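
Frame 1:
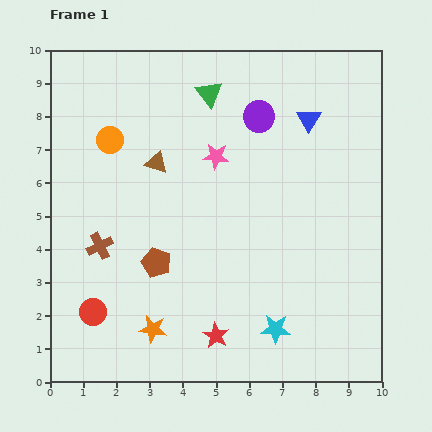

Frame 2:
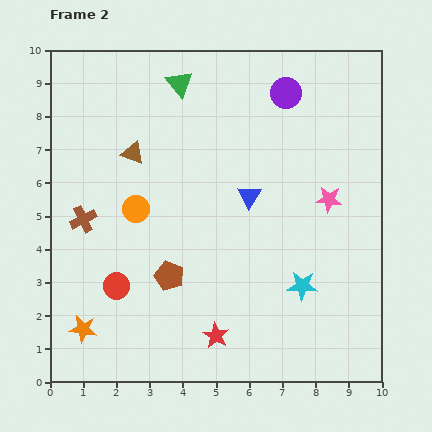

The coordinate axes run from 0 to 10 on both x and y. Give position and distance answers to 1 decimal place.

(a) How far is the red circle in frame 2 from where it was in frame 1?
1.1

The red circle moved from (1.3, 2.1) to (2.0, 2.9), a distance of √(0.7² + 0.8²) ≈ 1.1.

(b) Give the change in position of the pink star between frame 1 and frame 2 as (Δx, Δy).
(3.4, -1.3)

The pink star was at (5.0, 6.8) in frame 1 and (8.4, 5.5) in frame 2.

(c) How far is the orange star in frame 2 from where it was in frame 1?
2.1

The orange star moved from (3.1, 1.6) to (1.0, 1.6), a distance of √(2.1² + 0.0²) ≈ 2.1.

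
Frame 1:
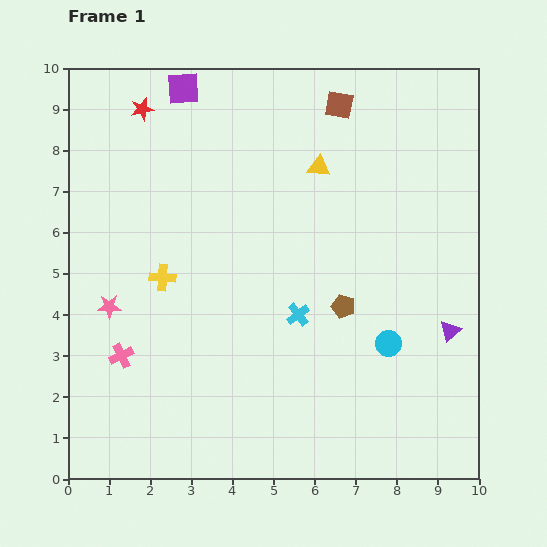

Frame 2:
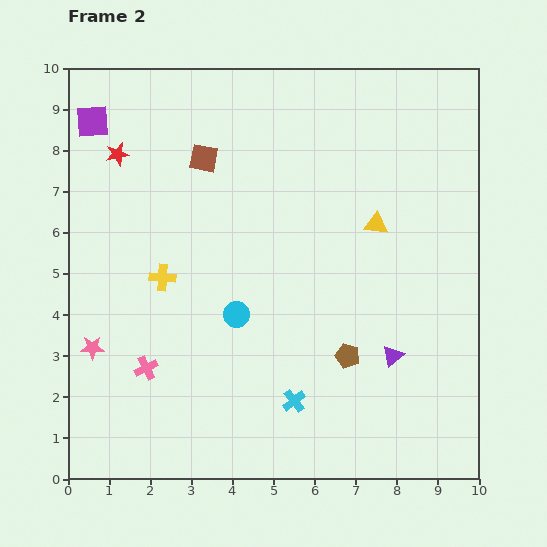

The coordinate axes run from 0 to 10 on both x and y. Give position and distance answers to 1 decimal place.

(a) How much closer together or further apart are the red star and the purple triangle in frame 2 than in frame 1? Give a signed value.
-0.9

Distance in frame 1: 9.2. Distance in frame 2: 8.3.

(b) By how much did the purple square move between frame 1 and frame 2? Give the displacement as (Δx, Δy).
(-2.2, -0.8)

The purple square was at (2.8, 9.5) in frame 1 and (0.6, 8.7) in frame 2.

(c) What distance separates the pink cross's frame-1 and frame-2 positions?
0.7

The pink cross moved from (1.3, 3.0) to (1.9, 2.7), a distance of √(0.6² + 0.3²) ≈ 0.7.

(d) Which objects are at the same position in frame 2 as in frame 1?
the yellow cross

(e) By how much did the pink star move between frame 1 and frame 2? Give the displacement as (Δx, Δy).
(-0.4, -1.0)

The pink star was at (1.0, 4.2) in frame 1 and (0.6, 3.2) in frame 2.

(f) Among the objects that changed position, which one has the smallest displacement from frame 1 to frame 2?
the pink cross

(moved 0.7)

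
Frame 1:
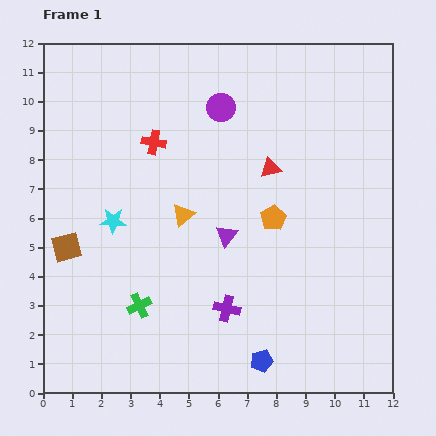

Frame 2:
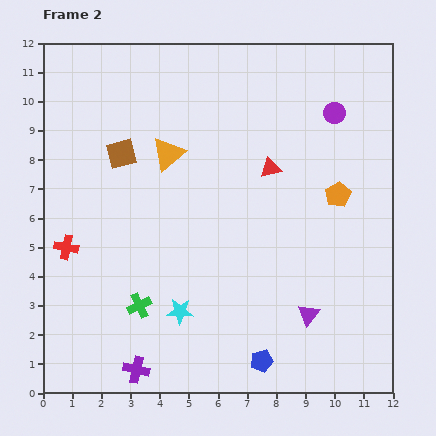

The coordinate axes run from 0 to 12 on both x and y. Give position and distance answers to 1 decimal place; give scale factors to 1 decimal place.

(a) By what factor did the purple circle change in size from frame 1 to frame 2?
0.8×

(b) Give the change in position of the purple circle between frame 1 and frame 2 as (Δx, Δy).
(3.9, -0.2)

The purple circle was at (6.1, 9.8) in frame 1 and (10.0, 9.6) in frame 2.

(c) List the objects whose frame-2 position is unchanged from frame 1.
the red triangle, the green cross, the blue pentagon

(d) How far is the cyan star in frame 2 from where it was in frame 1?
3.9

The cyan star moved from (2.4, 5.9) to (4.7, 2.8), a distance of √(2.3² + 3.1²) ≈ 3.9.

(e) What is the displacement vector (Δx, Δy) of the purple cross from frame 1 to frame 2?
(-3.1, -2.1)

The purple cross was at (6.3, 2.9) in frame 1 and (3.2, 0.8) in frame 2.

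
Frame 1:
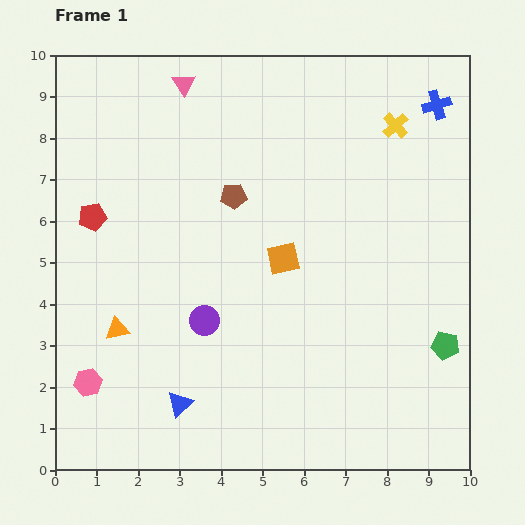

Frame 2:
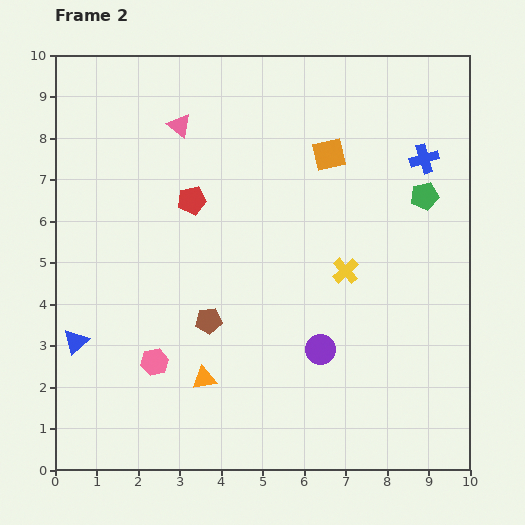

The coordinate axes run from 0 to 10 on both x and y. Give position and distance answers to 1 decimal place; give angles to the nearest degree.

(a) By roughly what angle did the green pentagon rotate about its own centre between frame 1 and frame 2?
23° counter-clockwise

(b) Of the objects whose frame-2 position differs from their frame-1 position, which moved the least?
the pink triangle

(moved 1.0)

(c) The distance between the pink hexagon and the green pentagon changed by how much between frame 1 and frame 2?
-1.0

Distance in frame 1: 8.6. Distance in frame 2: 7.6.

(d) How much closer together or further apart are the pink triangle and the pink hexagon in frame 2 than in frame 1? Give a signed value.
-1.9

Distance in frame 1: 7.6. Distance in frame 2: 5.7.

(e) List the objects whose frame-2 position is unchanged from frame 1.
none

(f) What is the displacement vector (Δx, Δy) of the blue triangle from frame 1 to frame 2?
(-2.5, 1.5)

The blue triangle was at (3.0, 1.6) in frame 1 and (0.5, 3.1) in frame 2.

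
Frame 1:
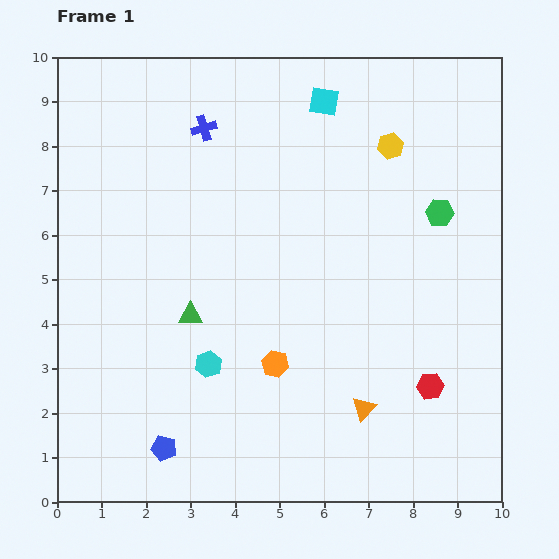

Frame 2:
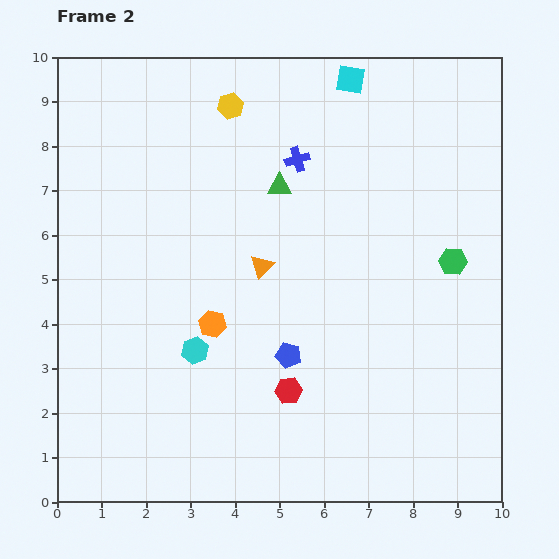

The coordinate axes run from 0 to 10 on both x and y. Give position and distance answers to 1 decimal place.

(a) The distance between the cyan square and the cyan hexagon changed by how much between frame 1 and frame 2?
+0.6

Distance in frame 1: 6.4. Distance in frame 2: 7.0.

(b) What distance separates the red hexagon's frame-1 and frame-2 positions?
3.2

The red hexagon moved from (8.4, 2.6) to (5.2, 2.5), a distance of √(3.2² + 0.1²) ≈ 3.2.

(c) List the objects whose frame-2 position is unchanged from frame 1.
none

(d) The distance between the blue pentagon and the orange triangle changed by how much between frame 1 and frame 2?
-2.5

Distance in frame 1: 4.6. Distance in frame 2: 2.1.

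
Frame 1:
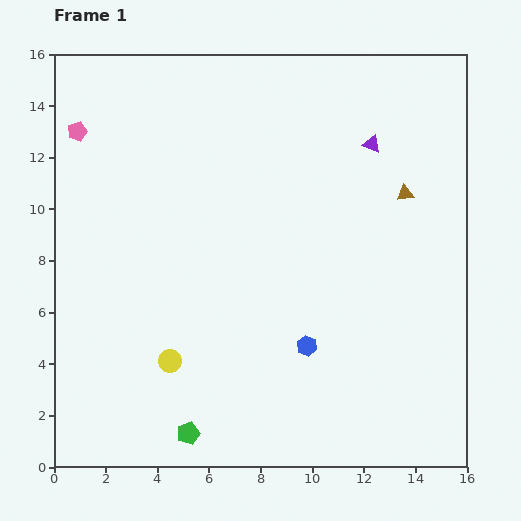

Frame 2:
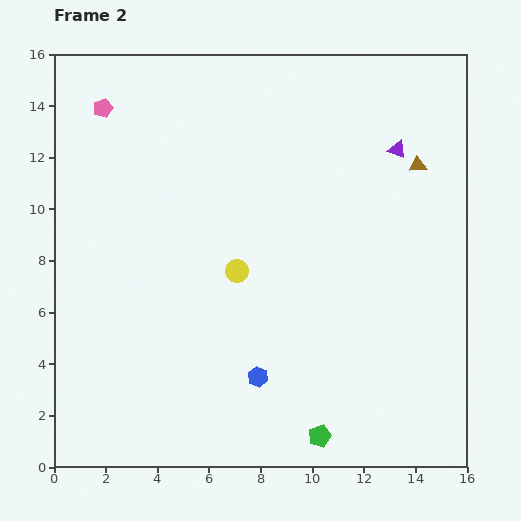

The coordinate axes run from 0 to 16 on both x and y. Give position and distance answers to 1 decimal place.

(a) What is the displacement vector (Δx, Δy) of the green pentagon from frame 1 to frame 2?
(5.1, -0.1)

The green pentagon was at (5.2, 1.3) in frame 1 and (10.3, 1.2) in frame 2.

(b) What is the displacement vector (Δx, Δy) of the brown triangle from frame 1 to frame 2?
(0.5, 1.1)

The brown triangle was at (13.6, 10.6) in frame 1 and (14.1, 11.7) in frame 2.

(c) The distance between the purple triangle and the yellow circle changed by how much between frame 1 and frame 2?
-3.7

Distance in frame 1: 11.5. Distance in frame 2: 7.8.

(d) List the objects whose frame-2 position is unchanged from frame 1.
none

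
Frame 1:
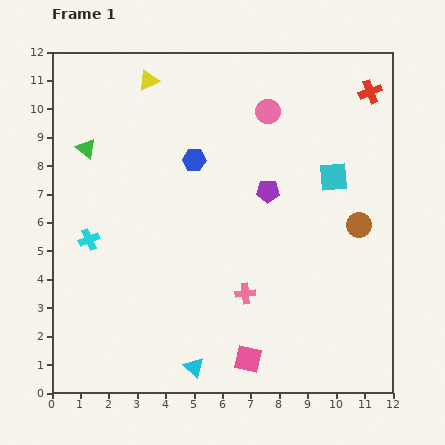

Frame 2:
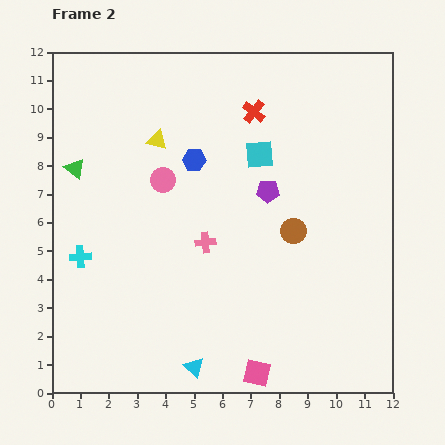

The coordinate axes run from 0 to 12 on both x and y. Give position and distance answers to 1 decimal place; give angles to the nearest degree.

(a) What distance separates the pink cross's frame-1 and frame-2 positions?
2.3

The pink cross moved from (6.8, 3.5) to (5.4, 5.3), a distance of √(1.4² + 1.8²) ≈ 2.3.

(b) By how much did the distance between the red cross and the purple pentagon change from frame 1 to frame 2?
-2.2

Distance in frame 1: 5.0. Distance in frame 2: 2.8.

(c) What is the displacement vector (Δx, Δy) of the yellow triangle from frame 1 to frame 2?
(0.3, -2.1)

The yellow triangle was at (3.4, 11.0) in frame 1 and (3.7, 8.9) in frame 2.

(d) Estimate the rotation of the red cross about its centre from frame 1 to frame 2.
31° counter-clockwise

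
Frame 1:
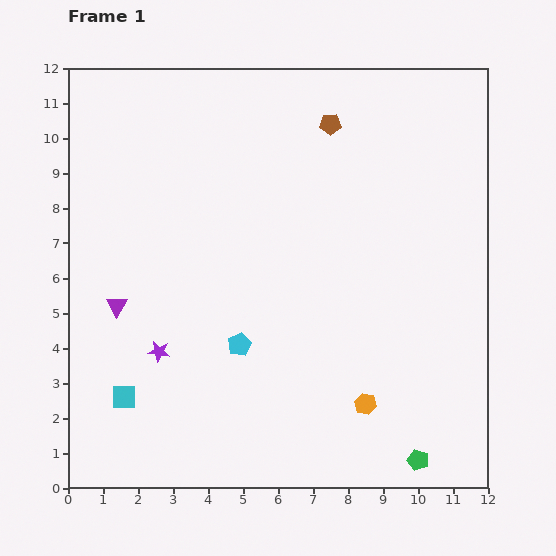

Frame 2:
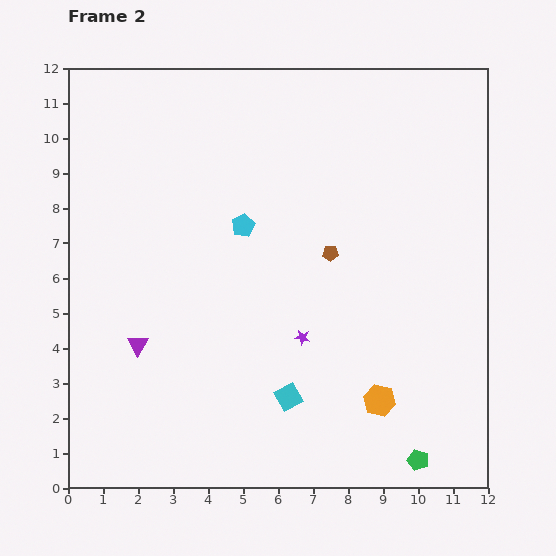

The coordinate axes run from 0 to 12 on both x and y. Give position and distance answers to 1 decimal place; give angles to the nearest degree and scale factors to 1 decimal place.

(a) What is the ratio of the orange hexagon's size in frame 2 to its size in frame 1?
1.5×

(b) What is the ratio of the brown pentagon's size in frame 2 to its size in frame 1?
0.7×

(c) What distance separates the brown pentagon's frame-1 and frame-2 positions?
3.7

The brown pentagon moved from (7.5, 10.4) to (7.5, 6.7), a distance of √(0.0² + 3.7²) ≈ 3.7.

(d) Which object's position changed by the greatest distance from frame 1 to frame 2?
the cyan square

(moved 4.7; next 4.1)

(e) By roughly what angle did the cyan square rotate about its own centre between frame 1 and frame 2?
27° counter-clockwise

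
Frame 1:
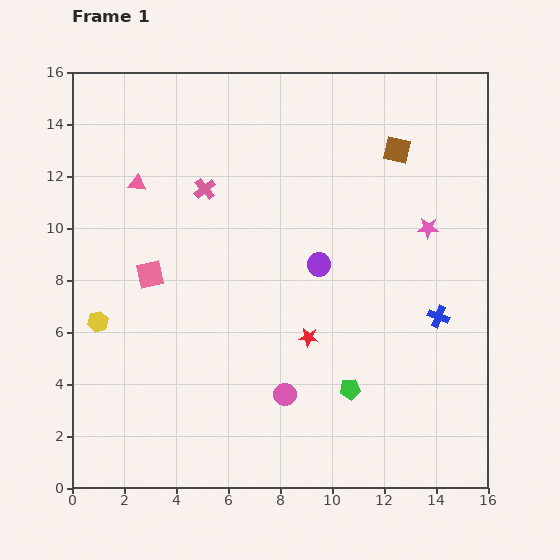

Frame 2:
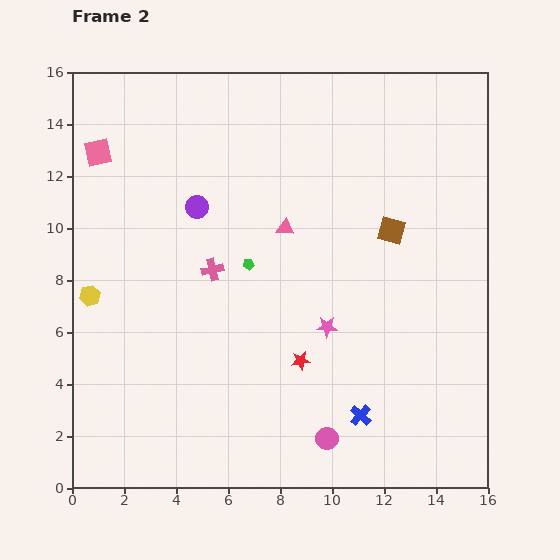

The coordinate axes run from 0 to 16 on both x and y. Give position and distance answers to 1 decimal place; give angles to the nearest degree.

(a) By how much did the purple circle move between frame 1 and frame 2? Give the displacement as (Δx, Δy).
(-4.7, 2.2)

The purple circle was at (9.5, 8.6) in frame 1 and (4.8, 10.8) in frame 2.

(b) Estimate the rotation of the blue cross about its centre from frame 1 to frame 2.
21° clockwise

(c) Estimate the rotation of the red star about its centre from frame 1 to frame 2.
15° counter-clockwise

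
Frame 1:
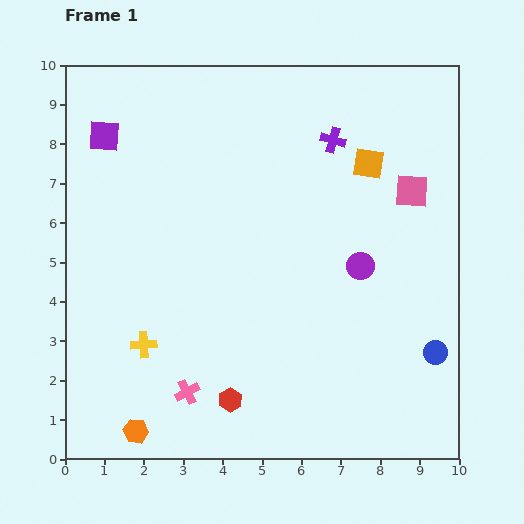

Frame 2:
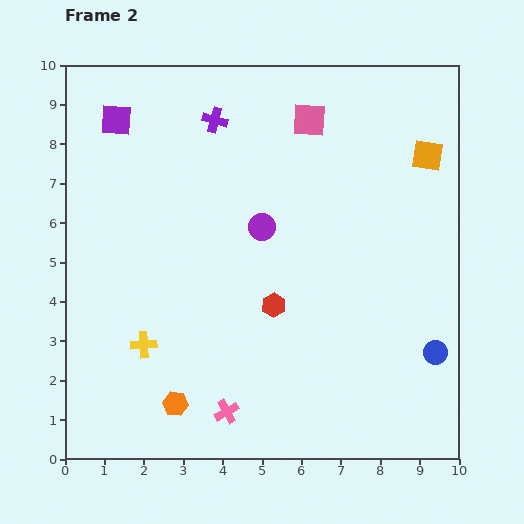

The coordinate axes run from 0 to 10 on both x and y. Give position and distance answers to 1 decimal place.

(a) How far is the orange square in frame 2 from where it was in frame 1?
1.5

The orange square moved from (7.7, 7.5) to (9.2, 7.7), a distance of √(1.5² + 0.2²) ≈ 1.5.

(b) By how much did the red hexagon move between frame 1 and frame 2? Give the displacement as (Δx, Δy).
(1.1, 2.4)

The red hexagon was at (4.2, 1.5) in frame 1 and (5.3, 3.9) in frame 2.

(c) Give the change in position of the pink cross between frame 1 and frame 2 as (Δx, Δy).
(1.0, -0.5)

The pink cross was at (3.1, 1.7) in frame 1 and (4.1, 1.2) in frame 2.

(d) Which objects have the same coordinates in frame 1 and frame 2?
the yellow cross, the blue circle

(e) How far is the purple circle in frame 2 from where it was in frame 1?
2.7

The purple circle moved from (7.5, 4.9) to (5.0, 5.9), a distance of √(2.5² + 1.0²) ≈ 2.7.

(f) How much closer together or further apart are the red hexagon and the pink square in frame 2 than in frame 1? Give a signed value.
-2.2

Distance in frame 1: 7.0. Distance in frame 2: 4.8.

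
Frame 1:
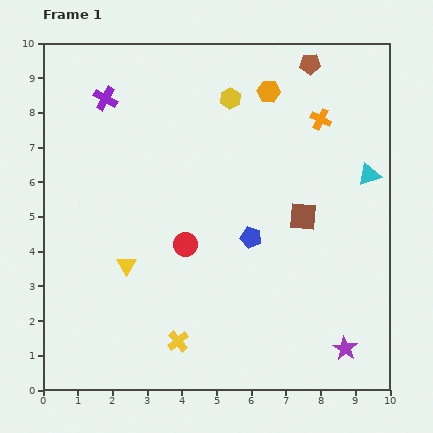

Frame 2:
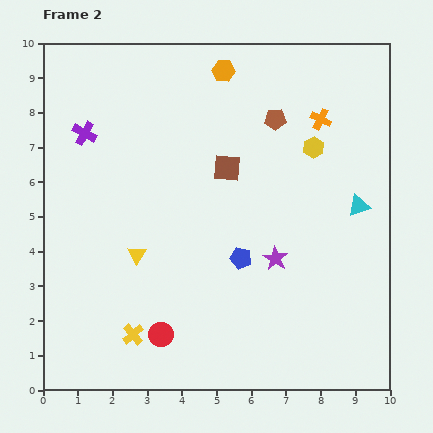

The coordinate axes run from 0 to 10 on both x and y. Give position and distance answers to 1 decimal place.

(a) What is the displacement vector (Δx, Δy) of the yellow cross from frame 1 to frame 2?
(-1.3, 0.2)

The yellow cross was at (3.9, 1.4) in frame 1 and (2.6, 1.6) in frame 2.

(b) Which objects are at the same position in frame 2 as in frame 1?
the orange cross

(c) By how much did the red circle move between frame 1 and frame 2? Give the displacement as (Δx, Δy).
(-0.7, -2.6)

The red circle was at (4.1, 4.2) in frame 1 and (3.4, 1.6) in frame 2.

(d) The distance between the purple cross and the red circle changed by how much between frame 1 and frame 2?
+1.4

Distance in frame 1: 4.8. Distance in frame 2: 6.2.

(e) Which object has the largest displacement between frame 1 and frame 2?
the purple star

(moved 3.3; next 2.8)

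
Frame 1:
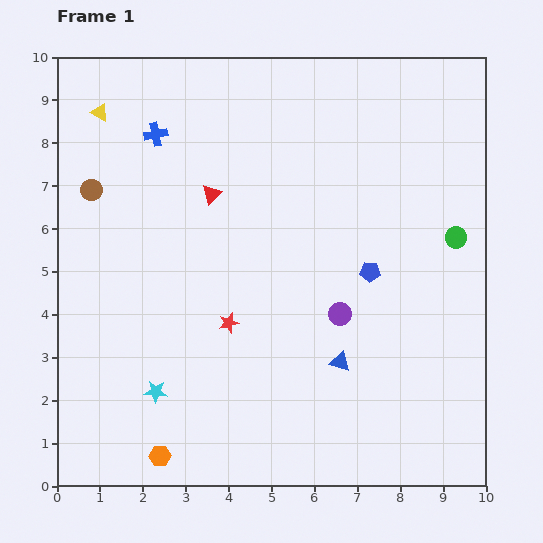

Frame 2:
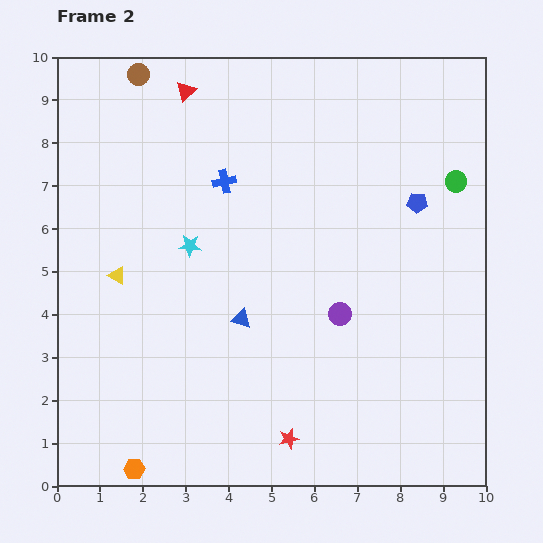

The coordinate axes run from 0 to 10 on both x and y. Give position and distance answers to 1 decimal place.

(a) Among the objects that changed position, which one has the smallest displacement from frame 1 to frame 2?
the orange hexagon

(moved 0.7)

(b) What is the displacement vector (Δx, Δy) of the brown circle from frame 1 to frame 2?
(1.1, 2.7)

The brown circle was at (0.8, 6.9) in frame 1 and (1.9, 9.6) in frame 2.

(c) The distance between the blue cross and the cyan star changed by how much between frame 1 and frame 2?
-4.3

Distance in frame 1: 6.0. Distance in frame 2: 1.7.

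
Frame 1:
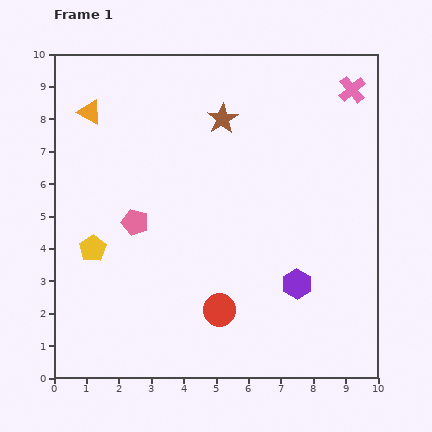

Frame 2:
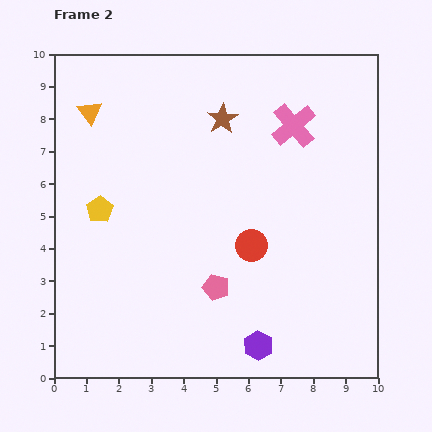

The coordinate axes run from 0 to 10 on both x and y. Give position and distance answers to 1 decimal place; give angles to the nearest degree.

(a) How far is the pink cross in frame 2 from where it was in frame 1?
2.1

The pink cross moved from (9.2, 8.9) to (7.4, 7.8), a distance of √(1.8² + 1.1²) ≈ 2.1.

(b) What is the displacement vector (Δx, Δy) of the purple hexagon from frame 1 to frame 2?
(-1.2, -1.9)

The purple hexagon was at (7.5, 2.9) in frame 1 and (6.3, 1.0) in frame 2.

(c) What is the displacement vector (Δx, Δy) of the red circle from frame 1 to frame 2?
(1.0, 2.0)

The red circle was at (5.1, 2.1) in frame 1 and (6.1, 4.1) in frame 2.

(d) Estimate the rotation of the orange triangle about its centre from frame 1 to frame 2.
25° clockwise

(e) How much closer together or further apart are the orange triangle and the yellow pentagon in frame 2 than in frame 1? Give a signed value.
-1.2

Distance in frame 1: 4.2. Distance in frame 2: 3.0.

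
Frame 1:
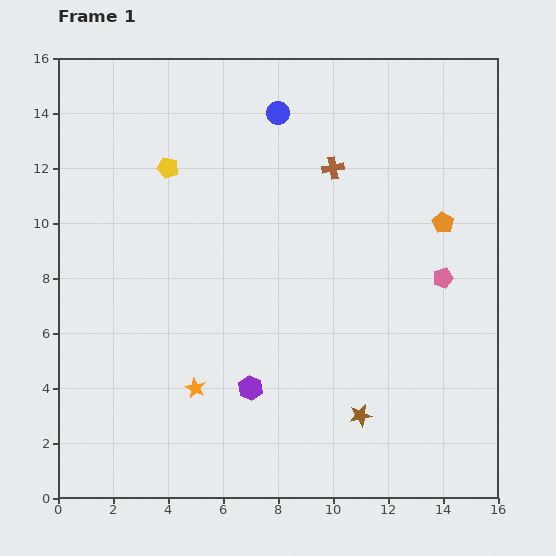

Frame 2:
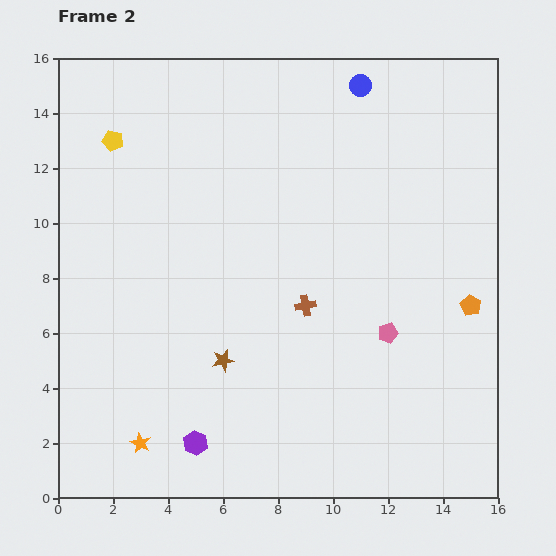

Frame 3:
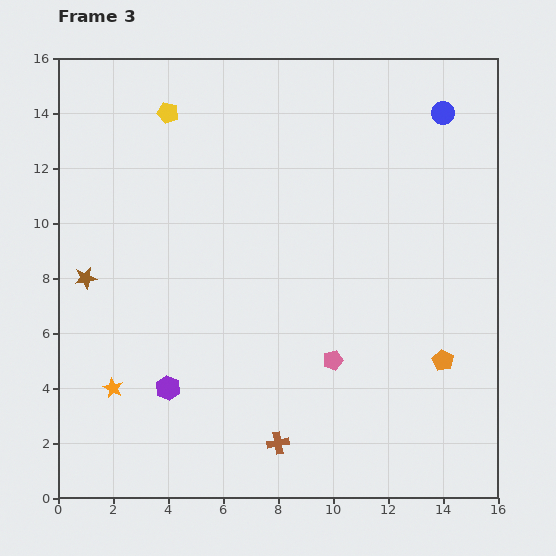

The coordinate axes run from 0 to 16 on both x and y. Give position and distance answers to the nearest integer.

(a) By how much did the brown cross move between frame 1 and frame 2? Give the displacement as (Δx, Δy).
(-1, -5)

The brown cross was at (10, 12) in frame 1 and (9, 7) in frame 2.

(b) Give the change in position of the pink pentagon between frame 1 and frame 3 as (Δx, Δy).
(-4, -3)

The pink pentagon was at (14, 8) in frame 1 and (10, 5) in frame 3.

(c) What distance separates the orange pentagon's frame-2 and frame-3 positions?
2

The orange pentagon moved from (15, 7) to (14, 5), a distance of √(1² + 2²) ≈ 2.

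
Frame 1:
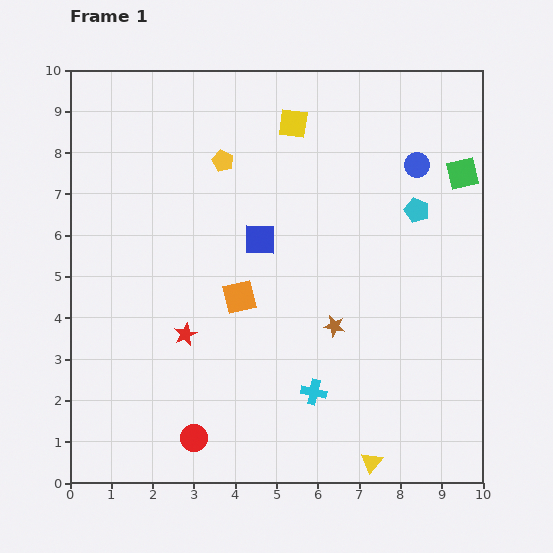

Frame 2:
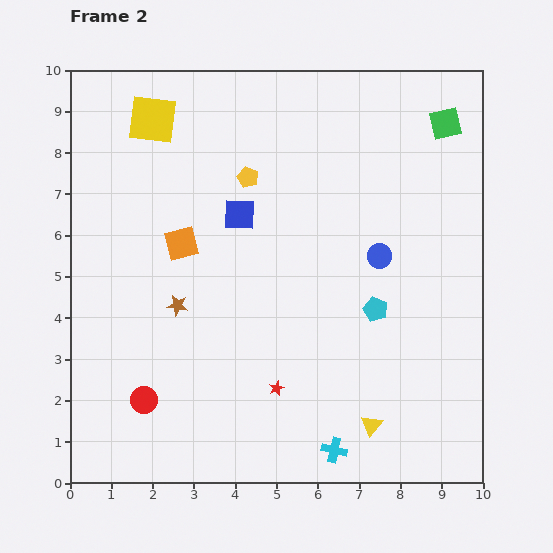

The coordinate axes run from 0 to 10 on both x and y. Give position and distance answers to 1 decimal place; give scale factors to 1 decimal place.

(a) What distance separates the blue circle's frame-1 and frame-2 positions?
2.4

The blue circle moved from (8.4, 7.7) to (7.5, 5.5), a distance of √(0.9² + 2.2²) ≈ 2.4.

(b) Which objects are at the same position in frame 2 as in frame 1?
none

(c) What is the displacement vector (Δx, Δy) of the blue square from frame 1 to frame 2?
(-0.5, 0.6)

The blue square was at (4.6, 5.9) in frame 1 and (4.1, 6.5) in frame 2.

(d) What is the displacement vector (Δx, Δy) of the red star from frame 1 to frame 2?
(2.2, -1.3)

The red star was at (2.8, 3.6) in frame 1 and (5.0, 2.3) in frame 2.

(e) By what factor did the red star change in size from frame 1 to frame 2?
0.7×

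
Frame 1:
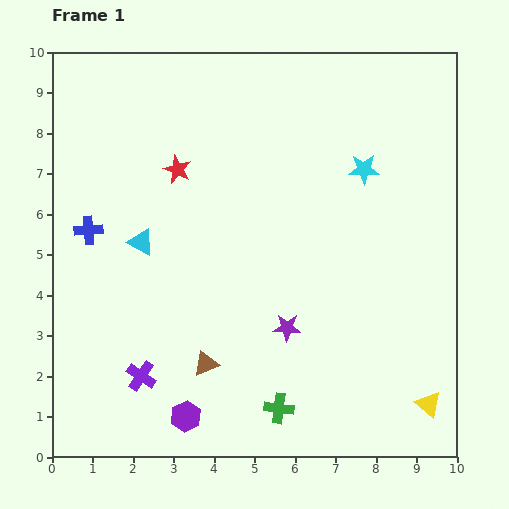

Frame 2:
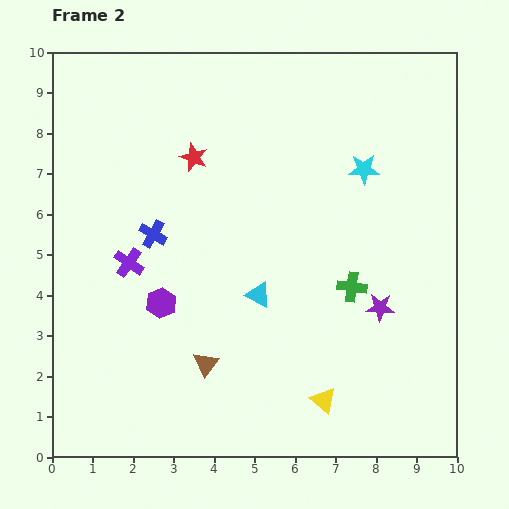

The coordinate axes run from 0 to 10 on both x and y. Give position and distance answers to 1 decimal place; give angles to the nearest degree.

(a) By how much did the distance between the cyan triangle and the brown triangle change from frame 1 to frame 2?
-1.3

Distance in frame 1: 3.4. Distance in frame 2: 2.1.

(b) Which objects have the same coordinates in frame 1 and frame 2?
the cyan star, the brown triangle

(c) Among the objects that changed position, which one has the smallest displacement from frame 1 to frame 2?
the red star

(moved 0.5)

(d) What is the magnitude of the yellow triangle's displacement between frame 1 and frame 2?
2.6

The yellow triangle moved from (9.3, 1.3) to (6.7, 1.4), a distance of √(2.6² + 0.1²) ≈ 2.6.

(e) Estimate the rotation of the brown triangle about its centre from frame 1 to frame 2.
31° counter-clockwise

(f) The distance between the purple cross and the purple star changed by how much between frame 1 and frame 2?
+2.5

Distance in frame 1: 3.8. Distance in frame 2: 6.3.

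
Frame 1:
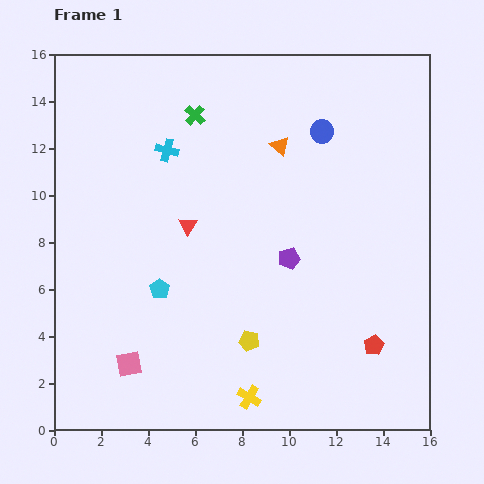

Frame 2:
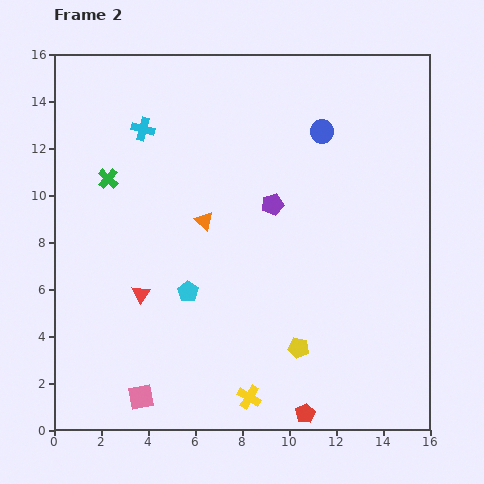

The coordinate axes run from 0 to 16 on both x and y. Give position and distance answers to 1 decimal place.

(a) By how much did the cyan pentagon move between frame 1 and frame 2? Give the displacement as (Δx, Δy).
(1.2, -0.1)

The cyan pentagon was at (4.5, 6.0) in frame 1 and (5.7, 5.9) in frame 2.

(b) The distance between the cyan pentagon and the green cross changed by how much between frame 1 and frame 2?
-1.7

Distance in frame 1: 7.6. Distance in frame 2: 5.9.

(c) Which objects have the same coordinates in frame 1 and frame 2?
the blue circle, the yellow cross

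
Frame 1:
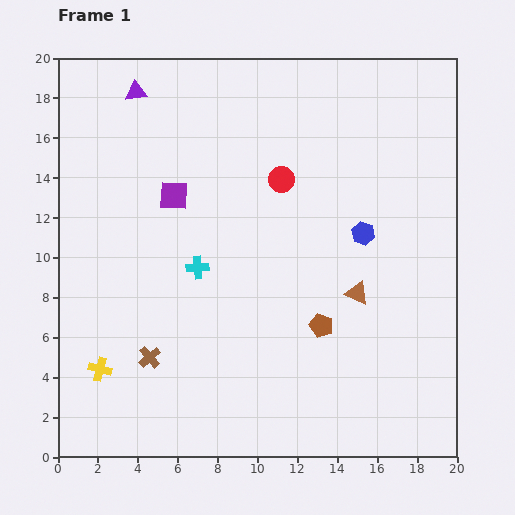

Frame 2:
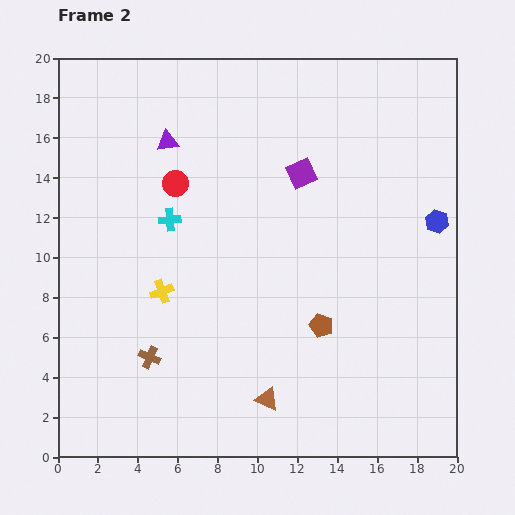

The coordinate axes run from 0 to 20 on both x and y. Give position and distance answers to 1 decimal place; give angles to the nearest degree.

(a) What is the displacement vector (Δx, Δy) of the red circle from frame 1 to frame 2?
(-5.3, -0.2)

The red circle was at (11.2, 13.9) in frame 1 and (5.9, 13.7) in frame 2.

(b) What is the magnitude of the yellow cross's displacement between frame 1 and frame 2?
5.0

The yellow cross moved from (2.1, 4.4) to (5.2, 8.3), a distance of √(3.1² + 3.9²) ≈ 5.0.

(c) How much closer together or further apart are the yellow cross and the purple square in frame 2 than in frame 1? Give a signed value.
-0.3

Distance in frame 1: 9.5. Distance in frame 2: 9.2.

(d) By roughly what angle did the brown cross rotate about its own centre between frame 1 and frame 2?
26° counter-clockwise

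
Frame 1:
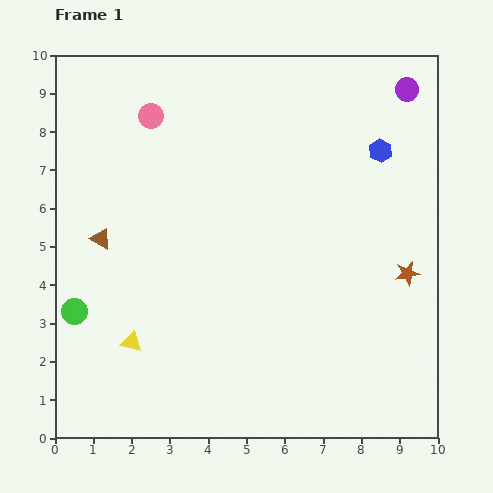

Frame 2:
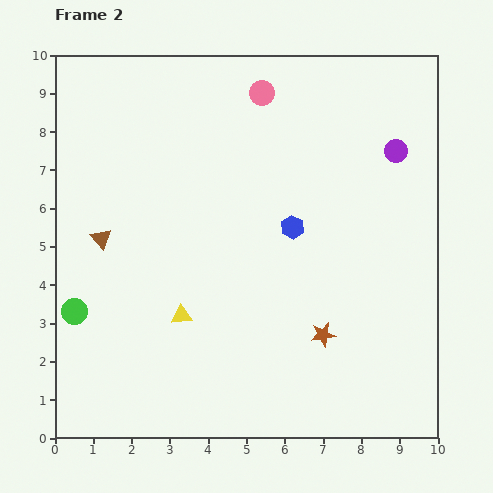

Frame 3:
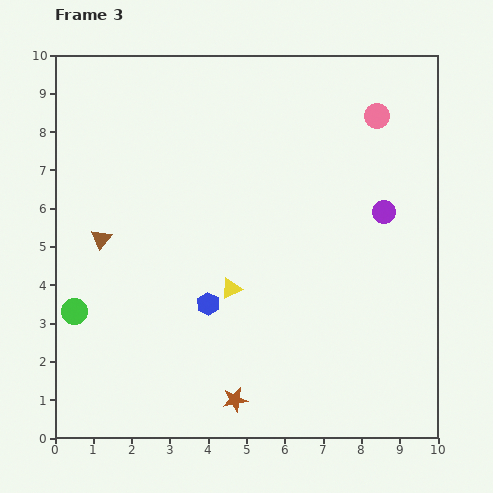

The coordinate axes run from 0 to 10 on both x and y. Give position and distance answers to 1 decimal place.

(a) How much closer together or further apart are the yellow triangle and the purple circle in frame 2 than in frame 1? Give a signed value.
-2.7

Distance in frame 1: 9.8. Distance in frame 2: 7.1.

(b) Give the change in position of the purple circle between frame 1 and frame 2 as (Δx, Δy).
(-0.3, -1.6)

The purple circle was at (9.2, 9.1) in frame 1 and (8.9, 7.5) in frame 2.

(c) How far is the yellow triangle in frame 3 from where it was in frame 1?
3.0

The yellow triangle moved from (2.0, 2.5) to (4.6, 3.9), a distance of √(2.6² + 1.4²) ≈ 3.0.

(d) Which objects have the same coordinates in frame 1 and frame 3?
the green circle, the brown triangle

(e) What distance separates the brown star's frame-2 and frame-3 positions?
2.9

The brown star moved from (7.0, 2.7) to (4.7, 1.0), a distance of √(2.3² + 1.7²) ≈ 2.9.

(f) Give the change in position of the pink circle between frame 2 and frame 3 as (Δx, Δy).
(3.0, -0.6)

The pink circle was at (5.4, 9.0) in frame 2 and (8.4, 8.4) in frame 3.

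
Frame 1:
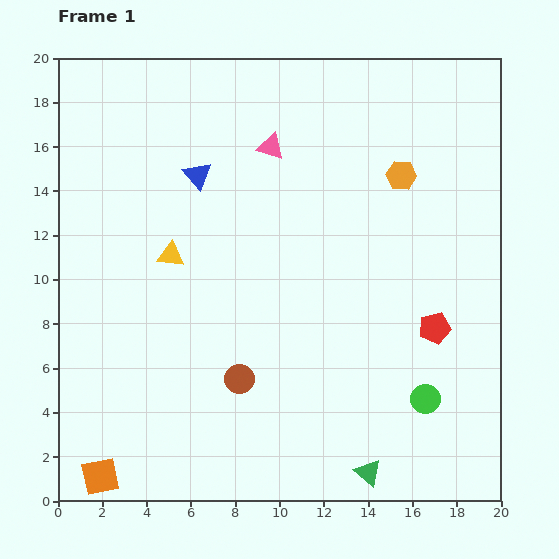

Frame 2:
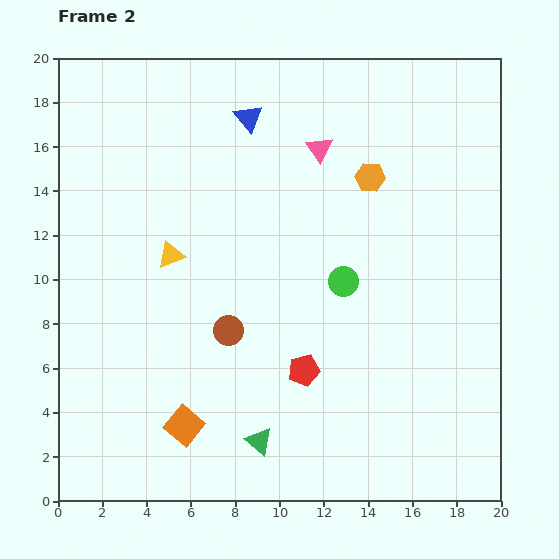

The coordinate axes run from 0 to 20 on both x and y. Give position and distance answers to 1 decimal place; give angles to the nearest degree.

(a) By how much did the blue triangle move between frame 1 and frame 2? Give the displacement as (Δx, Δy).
(2.3, 2.6)

The blue triangle was at (6.3, 14.7) in frame 1 and (8.6, 17.3) in frame 2.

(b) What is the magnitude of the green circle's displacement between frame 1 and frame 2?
6.5

The green circle moved from (16.6, 4.6) to (12.9, 9.9), a distance of √(3.7² + 5.3²) ≈ 6.5.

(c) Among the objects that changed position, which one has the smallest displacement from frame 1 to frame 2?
the orange hexagon

(moved 1.4)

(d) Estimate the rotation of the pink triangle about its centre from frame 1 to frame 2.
38° clockwise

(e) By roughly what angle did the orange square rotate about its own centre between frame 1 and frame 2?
39° counter-clockwise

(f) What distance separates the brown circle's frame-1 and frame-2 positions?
2.3

The brown circle moved from (8.2, 5.5) to (7.7, 7.7), a distance of √(0.5² + 2.2²) ≈ 2.3.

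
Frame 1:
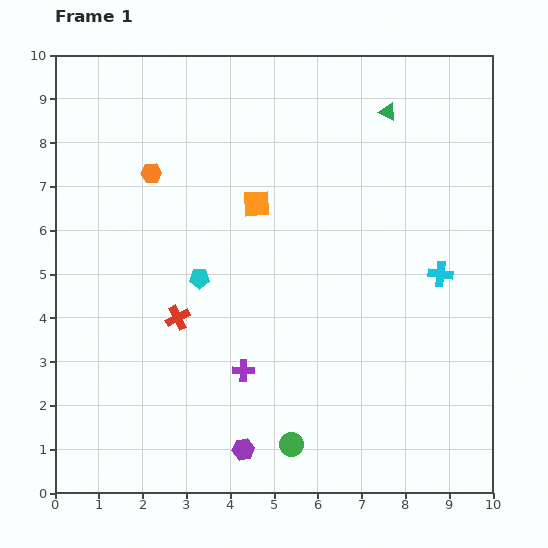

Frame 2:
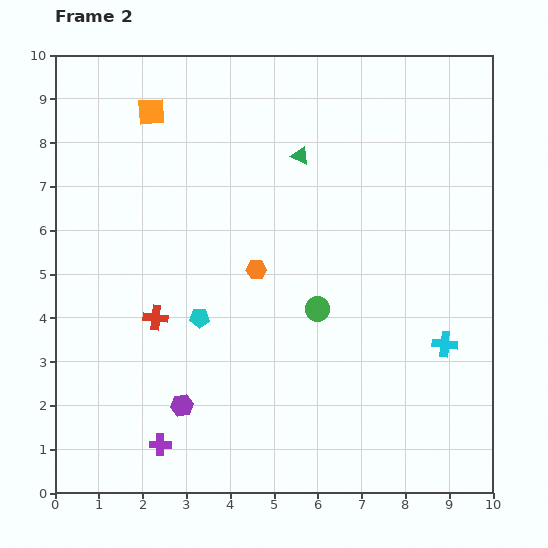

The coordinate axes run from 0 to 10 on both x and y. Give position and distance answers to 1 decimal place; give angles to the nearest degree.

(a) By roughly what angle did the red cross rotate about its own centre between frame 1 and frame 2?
33° clockwise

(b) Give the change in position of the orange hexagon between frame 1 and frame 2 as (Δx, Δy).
(2.4, -2.2)

The orange hexagon was at (2.2, 7.3) in frame 1 and (4.6, 5.1) in frame 2.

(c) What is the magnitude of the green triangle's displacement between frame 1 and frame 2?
2.2

The green triangle moved from (7.6, 8.7) to (5.6, 7.7), a distance of √(2.0² + 1.0²) ≈ 2.2.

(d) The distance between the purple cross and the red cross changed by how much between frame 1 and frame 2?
+1.0

Distance in frame 1: 1.9. Distance in frame 2: 2.9.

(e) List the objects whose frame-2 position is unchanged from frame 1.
none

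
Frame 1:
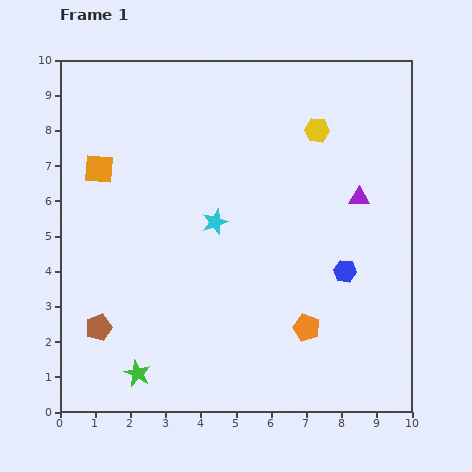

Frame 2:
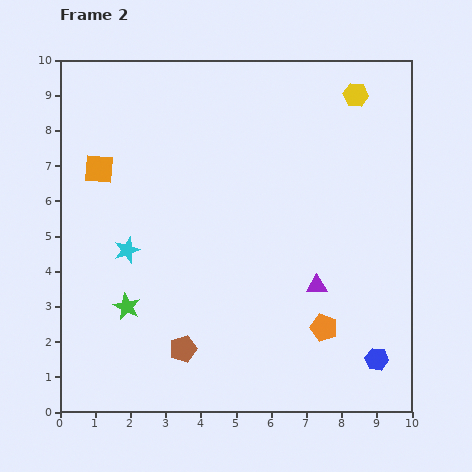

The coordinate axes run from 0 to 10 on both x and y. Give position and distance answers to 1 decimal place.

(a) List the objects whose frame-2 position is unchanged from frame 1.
the orange square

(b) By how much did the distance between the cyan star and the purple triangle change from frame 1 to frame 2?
+1.3

Distance in frame 1: 4.2. Distance in frame 2: 5.5.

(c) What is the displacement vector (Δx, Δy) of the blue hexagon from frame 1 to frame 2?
(0.9, -2.5)

The blue hexagon was at (8.1, 4.0) in frame 1 and (9.0, 1.5) in frame 2.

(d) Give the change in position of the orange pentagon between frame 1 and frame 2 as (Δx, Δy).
(0.5, 0.0)

The orange pentagon was at (7.0, 2.4) in frame 1 and (7.5, 2.4) in frame 2.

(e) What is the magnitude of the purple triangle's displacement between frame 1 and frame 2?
2.8

The purple triangle moved from (8.5, 6.1) to (7.3, 3.6), a distance of √(1.2² + 2.5²) ≈ 2.8.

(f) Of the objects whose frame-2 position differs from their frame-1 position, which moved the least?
the orange pentagon

(moved 0.5)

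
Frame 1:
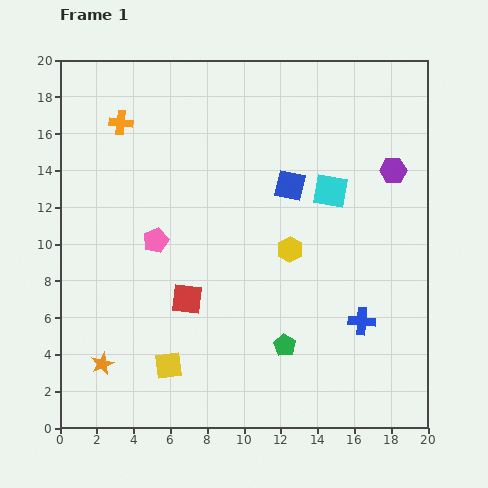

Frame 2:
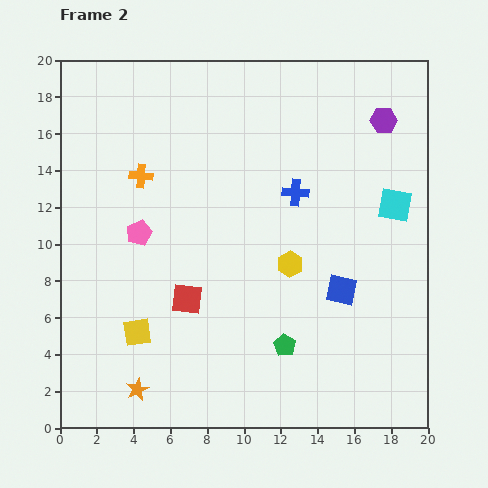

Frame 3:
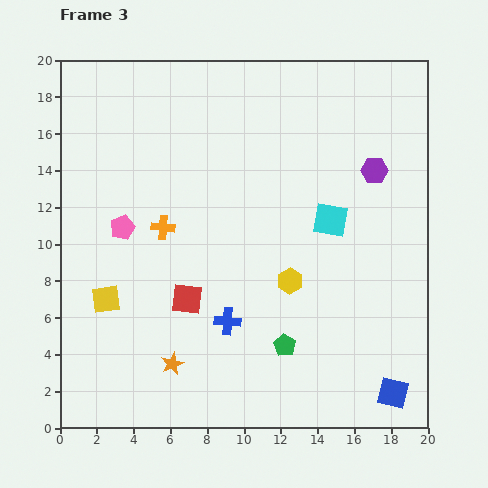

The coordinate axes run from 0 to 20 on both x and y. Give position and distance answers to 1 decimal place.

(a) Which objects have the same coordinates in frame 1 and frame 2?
the green pentagon, the red square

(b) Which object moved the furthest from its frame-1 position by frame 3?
the blue square

(moved 12.6; next 7.3)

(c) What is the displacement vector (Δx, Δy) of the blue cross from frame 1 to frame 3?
(-7.3, 0.0)

The blue cross was at (16.4, 5.8) in frame 1 and (9.1, 5.8) in frame 3.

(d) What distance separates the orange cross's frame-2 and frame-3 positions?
3.0

The orange cross moved from (4.4, 13.7) to (5.6, 10.9), a distance of √(1.2² + 2.8²) ≈ 3.0.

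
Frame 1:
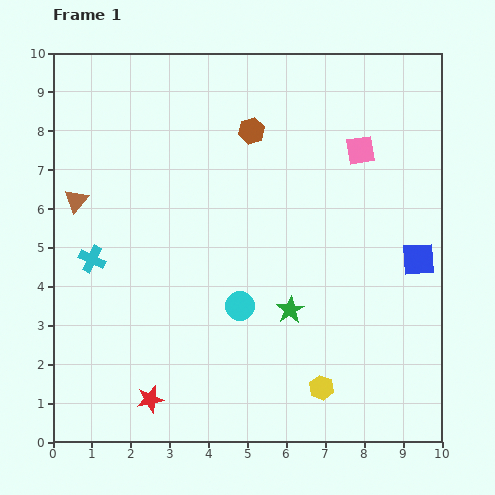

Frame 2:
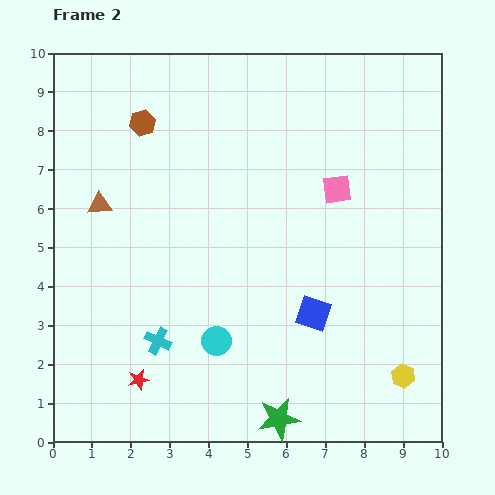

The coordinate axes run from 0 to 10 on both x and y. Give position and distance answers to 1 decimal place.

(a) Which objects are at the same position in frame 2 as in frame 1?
none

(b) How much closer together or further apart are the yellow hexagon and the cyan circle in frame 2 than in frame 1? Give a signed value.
+1.9

Distance in frame 1: 3.0. Distance in frame 2: 4.9.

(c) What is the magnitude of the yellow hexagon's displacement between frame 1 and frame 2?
2.1

The yellow hexagon moved from (6.9, 1.4) to (9.0, 1.7), a distance of √(2.1² + 0.3²) ≈ 2.1.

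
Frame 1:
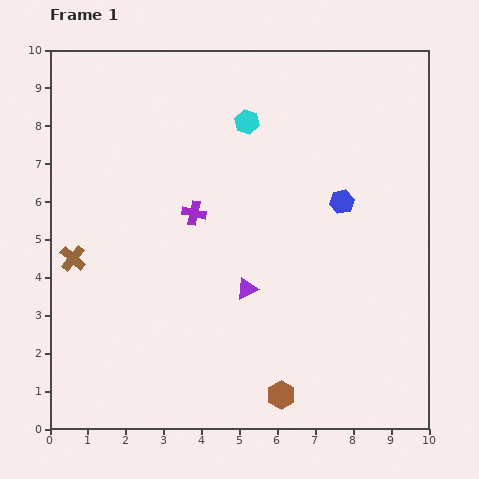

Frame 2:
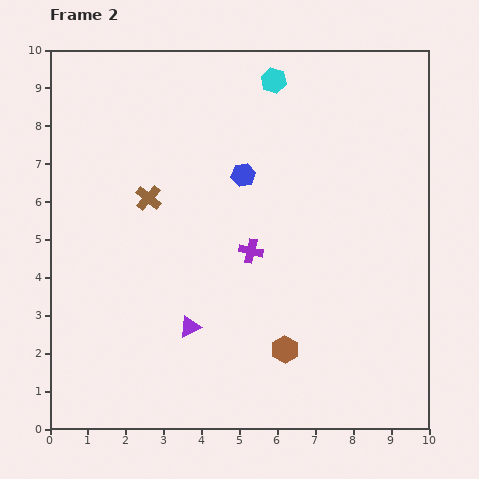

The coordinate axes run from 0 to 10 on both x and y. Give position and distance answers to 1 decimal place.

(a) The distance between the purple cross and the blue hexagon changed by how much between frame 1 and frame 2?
-1.9

Distance in frame 1: 3.9. Distance in frame 2: 2.0.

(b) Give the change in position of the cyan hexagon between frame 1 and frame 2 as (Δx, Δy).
(0.7, 1.1)

The cyan hexagon was at (5.2, 8.1) in frame 1 and (5.9, 9.2) in frame 2.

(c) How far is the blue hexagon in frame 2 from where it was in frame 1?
2.7

The blue hexagon moved from (7.7, 6.0) to (5.1, 6.7), a distance of √(2.6² + 0.7²) ≈ 2.7.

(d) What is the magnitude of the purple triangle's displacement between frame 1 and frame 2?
1.8

The purple triangle moved from (5.2, 3.7) to (3.7, 2.7), a distance of √(1.5² + 1.0²) ≈ 1.8.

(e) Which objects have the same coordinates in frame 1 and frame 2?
none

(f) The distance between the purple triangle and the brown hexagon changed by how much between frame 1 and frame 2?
-0.3

Distance in frame 1: 2.9. Distance in frame 2: 2.6.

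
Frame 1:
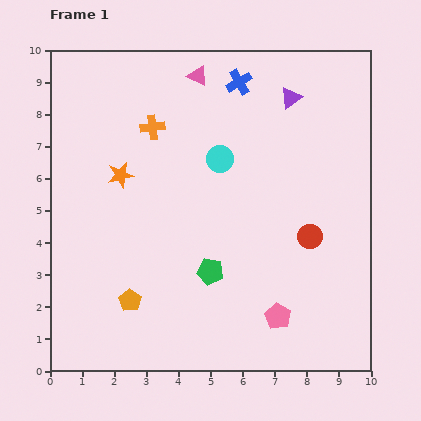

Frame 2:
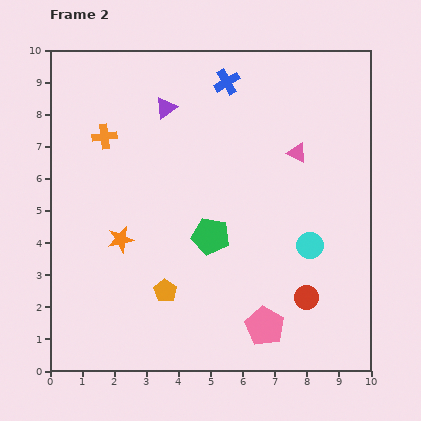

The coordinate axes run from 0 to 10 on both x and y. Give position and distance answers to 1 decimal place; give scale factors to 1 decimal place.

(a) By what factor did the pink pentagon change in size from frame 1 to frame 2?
1.5×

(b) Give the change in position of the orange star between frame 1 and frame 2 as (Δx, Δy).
(0.0, -2.0)

The orange star was at (2.2, 6.1) in frame 1 and (2.2, 4.1) in frame 2.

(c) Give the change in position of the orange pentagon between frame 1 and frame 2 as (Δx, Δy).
(1.1, 0.3)

The orange pentagon was at (2.5, 2.2) in frame 1 and (3.6, 2.5) in frame 2.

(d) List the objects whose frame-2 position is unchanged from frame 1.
none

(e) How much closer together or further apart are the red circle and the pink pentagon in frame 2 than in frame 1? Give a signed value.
-1.1

Distance in frame 1: 2.7. Distance in frame 2: 1.6.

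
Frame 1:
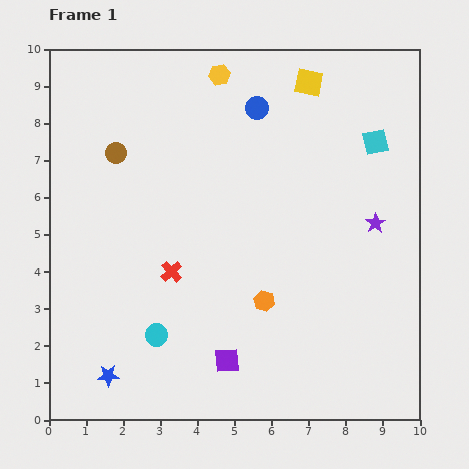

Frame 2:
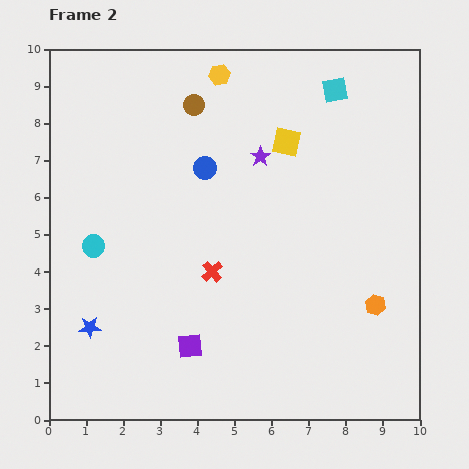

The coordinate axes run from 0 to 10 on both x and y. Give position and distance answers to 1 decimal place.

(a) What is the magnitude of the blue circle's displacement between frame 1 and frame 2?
2.1

The blue circle moved from (5.6, 8.4) to (4.2, 6.8), a distance of √(1.4² + 1.6²) ≈ 2.1.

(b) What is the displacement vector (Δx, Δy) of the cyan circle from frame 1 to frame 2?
(-1.7, 2.4)

The cyan circle was at (2.9, 2.3) in frame 1 and (1.2, 4.7) in frame 2.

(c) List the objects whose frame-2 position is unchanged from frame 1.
the yellow hexagon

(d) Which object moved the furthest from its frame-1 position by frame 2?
the purple star

(moved 3.6; next 3.0)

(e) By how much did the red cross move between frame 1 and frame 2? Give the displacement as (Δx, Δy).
(1.1, 0.0)

The red cross was at (3.3, 4.0) in frame 1 and (4.4, 4.0) in frame 2.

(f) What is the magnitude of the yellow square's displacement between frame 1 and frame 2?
1.7

The yellow square moved from (7.0, 9.1) to (6.4, 7.5), a distance of √(0.6² + 1.6²) ≈ 1.7.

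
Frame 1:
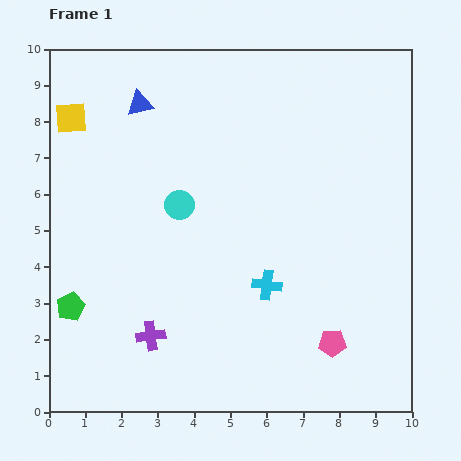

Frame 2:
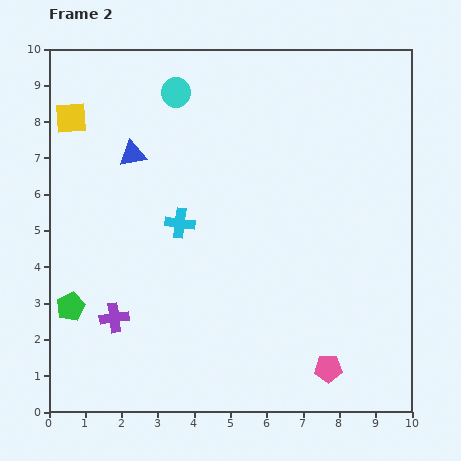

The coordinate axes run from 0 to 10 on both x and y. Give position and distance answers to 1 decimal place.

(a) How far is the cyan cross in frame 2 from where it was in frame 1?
2.9

The cyan cross moved from (6.0, 3.5) to (3.6, 5.2), a distance of √(2.4² + 1.7²) ≈ 2.9.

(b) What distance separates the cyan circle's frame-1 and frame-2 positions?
3.1

The cyan circle moved from (3.6, 5.7) to (3.5, 8.8), a distance of √(0.1² + 3.1²) ≈ 3.1.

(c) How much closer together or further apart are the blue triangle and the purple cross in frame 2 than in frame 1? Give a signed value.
-1.9

Distance in frame 1: 6.4. Distance in frame 2: 4.5.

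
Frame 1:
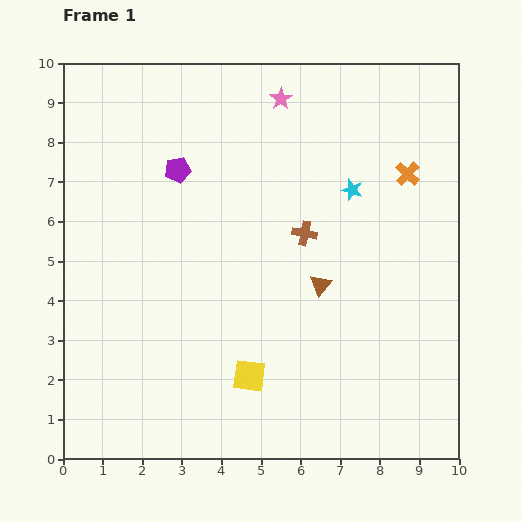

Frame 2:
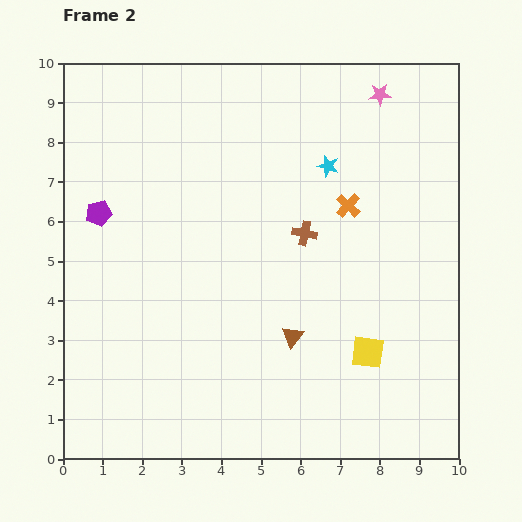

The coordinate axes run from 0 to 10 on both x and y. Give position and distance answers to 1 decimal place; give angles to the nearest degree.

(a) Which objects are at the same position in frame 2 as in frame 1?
the brown cross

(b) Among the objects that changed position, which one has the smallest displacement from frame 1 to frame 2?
the cyan star

(moved 0.8)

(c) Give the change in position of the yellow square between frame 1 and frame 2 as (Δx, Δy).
(3.0, 0.6)

The yellow square was at (4.7, 2.1) in frame 1 and (7.7, 2.7) in frame 2.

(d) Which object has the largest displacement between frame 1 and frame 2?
the yellow square

(moved 3.1; next 2.5)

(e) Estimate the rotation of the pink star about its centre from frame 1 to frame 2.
31° clockwise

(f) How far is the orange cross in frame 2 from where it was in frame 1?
1.7

The orange cross moved from (8.7, 7.2) to (7.2, 6.4), a distance of √(1.5² + 0.8²) ≈ 1.7.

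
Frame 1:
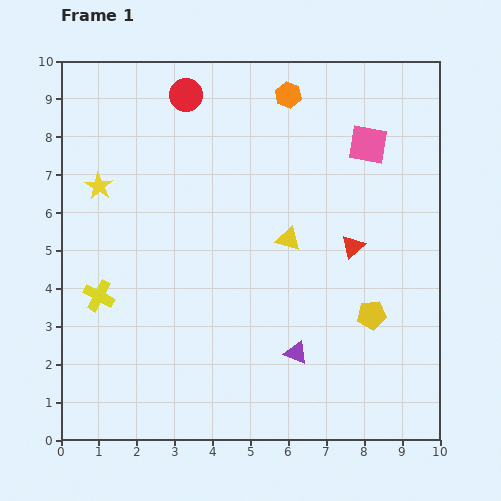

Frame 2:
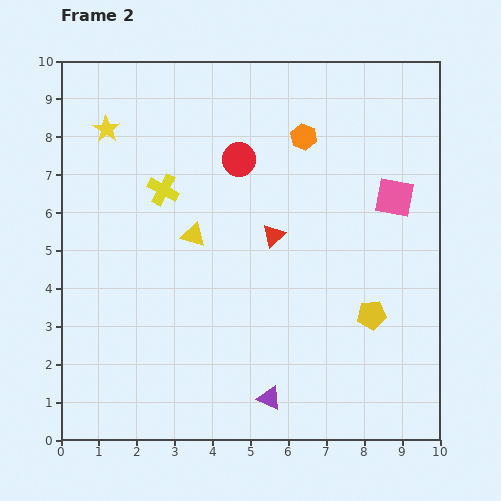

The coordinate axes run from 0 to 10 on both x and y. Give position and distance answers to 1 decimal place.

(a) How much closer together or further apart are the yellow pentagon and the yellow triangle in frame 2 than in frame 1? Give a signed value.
+2.1

Distance in frame 1: 3.0. Distance in frame 2: 5.1.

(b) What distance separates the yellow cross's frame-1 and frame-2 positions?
3.3

The yellow cross moved from (1.0, 3.8) to (2.7, 6.6), a distance of √(1.7² + 2.8²) ≈ 3.3.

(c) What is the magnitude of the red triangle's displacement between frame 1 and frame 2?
2.1

The red triangle moved from (7.7, 5.1) to (5.6, 5.4), a distance of √(2.1² + 0.3²) ≈ 2.1.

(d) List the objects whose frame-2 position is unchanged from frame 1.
the yellow pentagon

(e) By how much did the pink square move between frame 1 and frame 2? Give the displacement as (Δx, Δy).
(0.7, -1.4)

The pink square was at (8.1, 7.8) in frame 1 and (8.8, 6.4) in frame 2.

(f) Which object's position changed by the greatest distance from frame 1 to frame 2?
the yellow cross

(moved 3.3; next 2.5)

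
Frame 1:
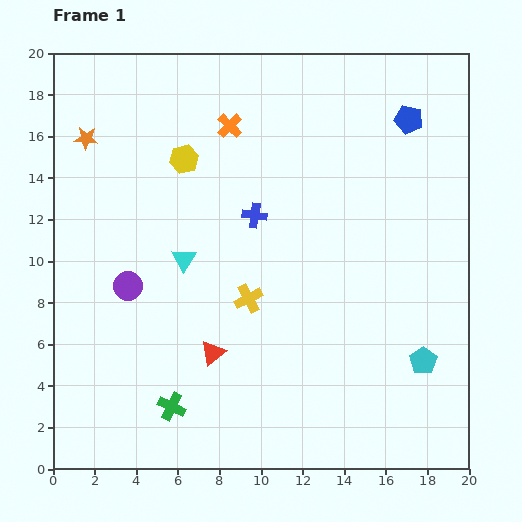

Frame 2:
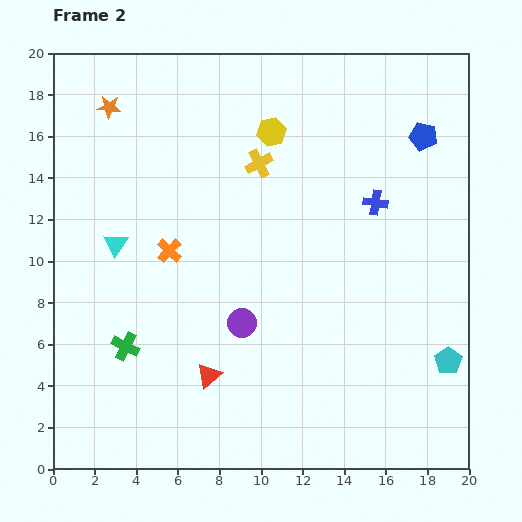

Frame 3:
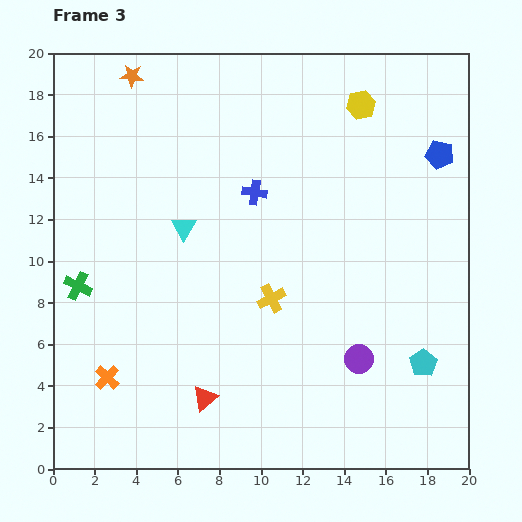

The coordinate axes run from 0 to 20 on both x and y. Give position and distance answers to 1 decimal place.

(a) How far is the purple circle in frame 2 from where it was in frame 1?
5.8

The purple circle moved from (3.6, 8.8) to (9.1, 7.0), a distance of √(5.5² + 1.8²) ≈ 5.8.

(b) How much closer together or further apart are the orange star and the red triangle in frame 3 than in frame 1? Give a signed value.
+3.9

Distance in frame 1: 12.0. Distance in frame 3: 15.9.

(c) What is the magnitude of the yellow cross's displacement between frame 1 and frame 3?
1.1

The yellow cross moved from (9.4, 8.2) to (10.5, 8.2), a distance of √(1.1² + 0.0²) ≈ 1.1.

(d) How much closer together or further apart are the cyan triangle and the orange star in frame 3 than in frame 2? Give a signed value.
+1.1

Distance in frame 2: 6.6. Distance in frame 3: 7.7.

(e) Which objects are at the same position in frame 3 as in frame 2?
none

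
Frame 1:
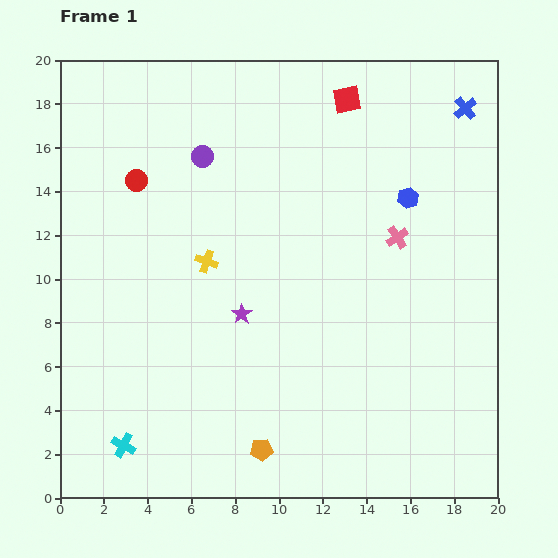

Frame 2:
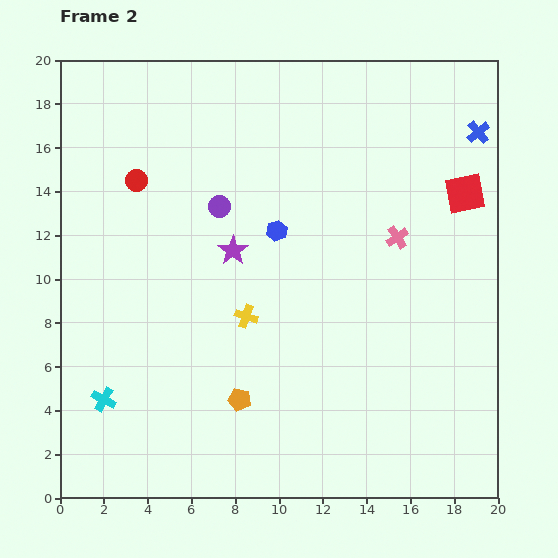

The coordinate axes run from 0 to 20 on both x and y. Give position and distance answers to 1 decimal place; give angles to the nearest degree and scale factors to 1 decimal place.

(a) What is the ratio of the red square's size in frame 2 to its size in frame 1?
1.4×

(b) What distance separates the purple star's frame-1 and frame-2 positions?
2.9

The purple star moved from (8.3, 8.4) to (7.9, 11.3), a distance of √(0.4² + 2.9²) ≈ 2.9.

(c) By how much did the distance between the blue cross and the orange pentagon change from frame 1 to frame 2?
-1.8

Distance in frame 1: 18.2. Distance in frame 2: 16.4.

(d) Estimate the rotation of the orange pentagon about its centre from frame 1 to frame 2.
18° clockwise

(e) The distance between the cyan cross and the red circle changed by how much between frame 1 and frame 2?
-2.0

Distance in frame 1: 12.1. Distance in frame 2: 10.1.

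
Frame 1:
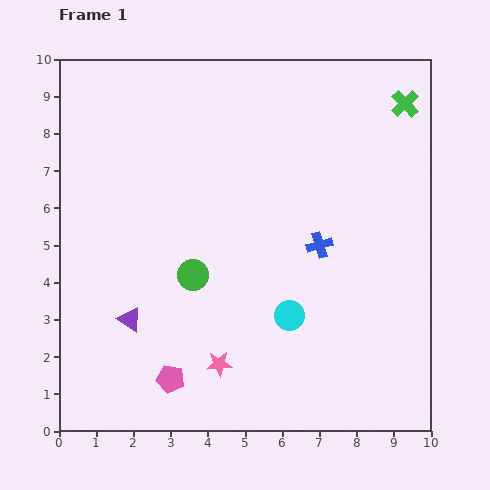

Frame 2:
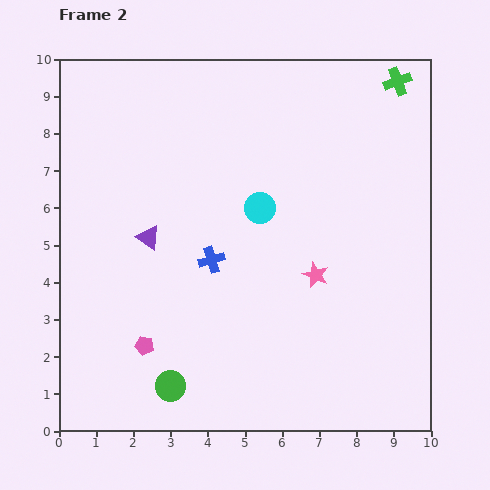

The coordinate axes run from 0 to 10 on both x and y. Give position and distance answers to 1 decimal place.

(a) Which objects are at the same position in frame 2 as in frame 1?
none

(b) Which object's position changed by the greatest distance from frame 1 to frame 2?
the pink star

(moved 3.5; next 3.1)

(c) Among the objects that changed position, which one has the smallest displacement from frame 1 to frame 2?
the green cross

(moved 0.6)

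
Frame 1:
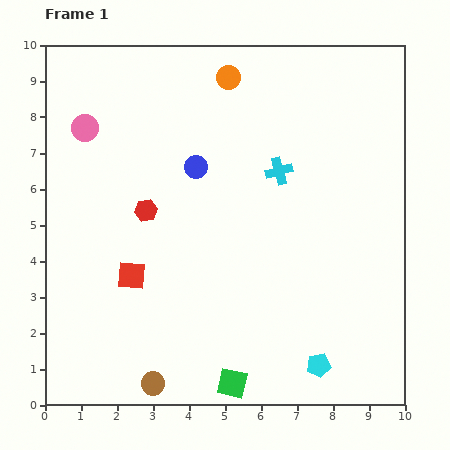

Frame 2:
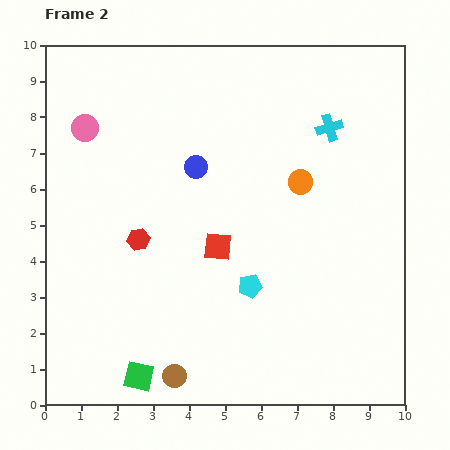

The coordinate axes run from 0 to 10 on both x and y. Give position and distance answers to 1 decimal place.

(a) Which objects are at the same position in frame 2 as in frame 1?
the pink circle, the blue circle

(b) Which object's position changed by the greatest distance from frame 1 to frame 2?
the orange circle

(moved 3.5; next 2.9)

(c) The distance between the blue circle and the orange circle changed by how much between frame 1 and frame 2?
+0.2

Distance in frame 1: 2.7. Distance in frame 2: 2.9.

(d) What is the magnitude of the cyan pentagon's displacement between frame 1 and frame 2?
2.9

The cyan pentagon moved from (7.6, 1.1) to (5.7, 3.3), a distance of √(1.9² + 2.2²) ≈ 2.9.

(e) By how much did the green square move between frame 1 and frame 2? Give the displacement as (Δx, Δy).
(-2.6, 0.2)

The green square was at (5.2, 0.6) in frame 1 and (2.6, 0.8) in frame 2.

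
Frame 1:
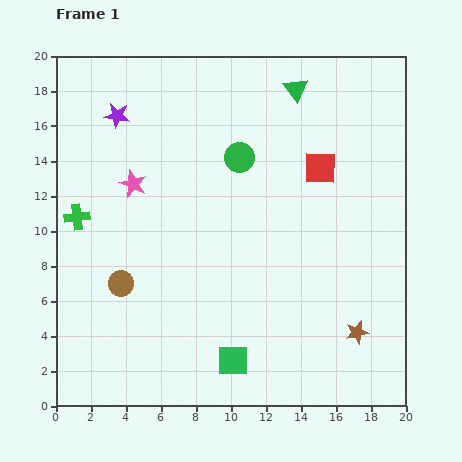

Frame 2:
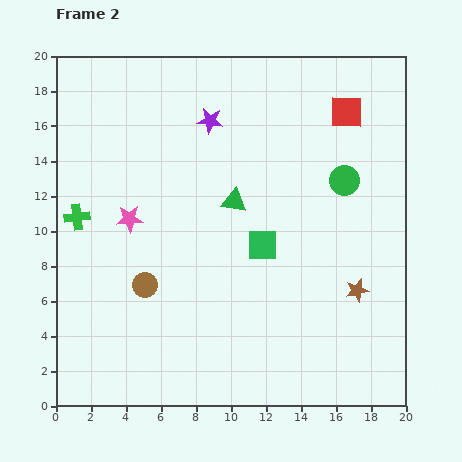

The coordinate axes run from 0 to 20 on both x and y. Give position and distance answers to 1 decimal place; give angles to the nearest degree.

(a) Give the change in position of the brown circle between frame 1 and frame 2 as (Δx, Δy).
(1.4, -0.1)

The brown circle was at (3.7, 7.0) in frame 1 and (5.1, 6.9) in frame 2.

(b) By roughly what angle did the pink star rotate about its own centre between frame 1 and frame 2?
26° counter-clockwise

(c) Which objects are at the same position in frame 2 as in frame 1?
the green cross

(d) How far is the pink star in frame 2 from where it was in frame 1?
2.0

The pink star moved from (4.4, 12.7) to (4.2, 10.7), a distance of √(0.2² + 2.0²) ≈ 2.0.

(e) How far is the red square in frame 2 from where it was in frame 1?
3.5

The red square moved from (15.1, 13.6) to (16.6, 16.8), a distance of √(1.5² + 3.2²) ≈ 3.5.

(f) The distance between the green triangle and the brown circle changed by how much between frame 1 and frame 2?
-7.9

Distance in frame 1: 14.9. Distance in frame 2: 7.0.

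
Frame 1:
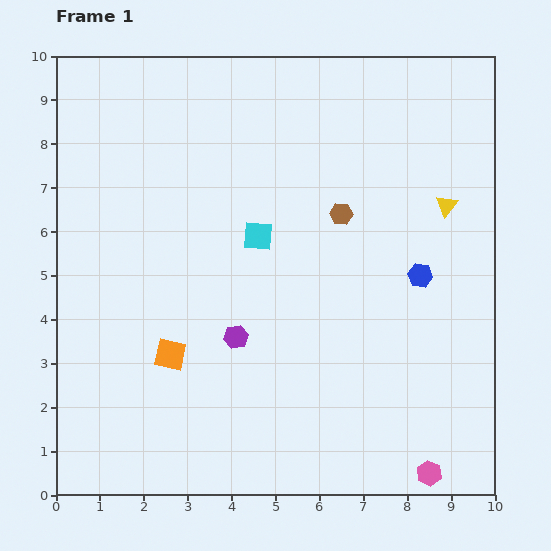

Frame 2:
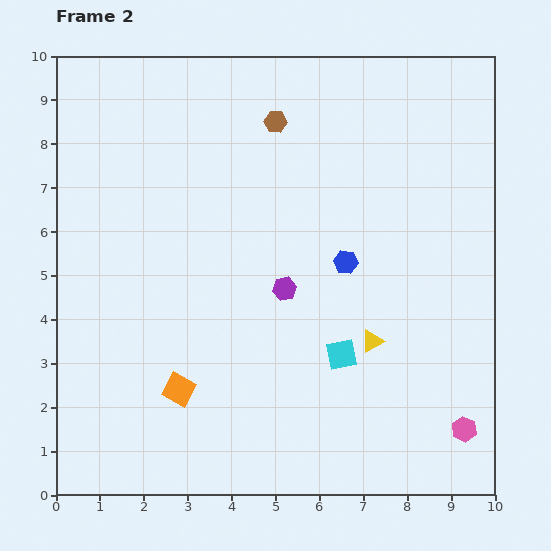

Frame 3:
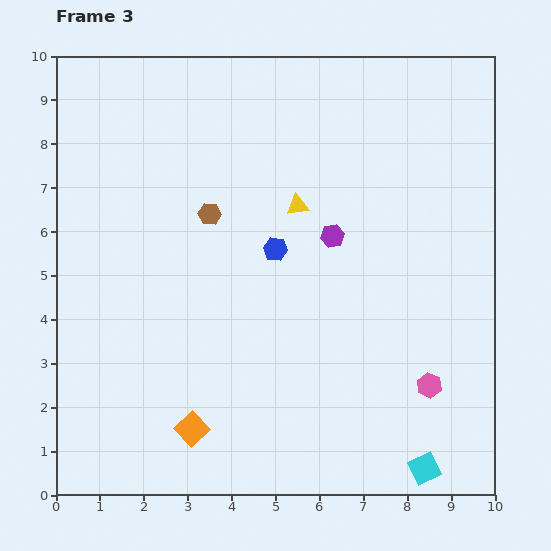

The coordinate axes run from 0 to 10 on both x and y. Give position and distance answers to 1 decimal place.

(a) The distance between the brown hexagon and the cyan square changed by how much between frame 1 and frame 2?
+3.5

Distance in frame 1: 2.0. Distance in frame 2: 5.5.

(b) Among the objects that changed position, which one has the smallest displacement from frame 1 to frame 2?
the orange square

(moved 0.8)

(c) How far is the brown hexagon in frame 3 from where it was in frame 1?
3.0

The brown hexagon moved from (6.5, 6.4) to (3.5, 6.4), a distance of √(3.0² + 0.0²) ≈ 3.0.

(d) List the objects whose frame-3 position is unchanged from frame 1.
none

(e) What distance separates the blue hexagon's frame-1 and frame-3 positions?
3.4

The blue hexagon moved from (8.3, 5.0) to (5.0, 5.6), a distance of √(3.3² + 0.6²) ≈ 3.4.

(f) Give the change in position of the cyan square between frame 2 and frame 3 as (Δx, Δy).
(1.9, -2.6)

The cyan square was at (6.5, 3.2) in frame 2 and (8.4, 0.6) in frame 3.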